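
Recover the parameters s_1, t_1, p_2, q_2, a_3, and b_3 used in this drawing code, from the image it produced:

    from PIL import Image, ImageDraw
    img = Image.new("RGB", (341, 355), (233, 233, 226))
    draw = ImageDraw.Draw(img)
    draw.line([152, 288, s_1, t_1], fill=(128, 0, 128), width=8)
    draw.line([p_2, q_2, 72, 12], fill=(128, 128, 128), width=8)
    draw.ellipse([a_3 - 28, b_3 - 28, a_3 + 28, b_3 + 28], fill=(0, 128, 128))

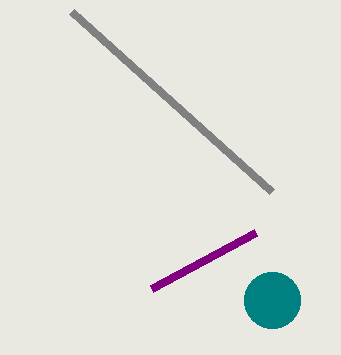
s_1 = 256, t_1 = 232, p_2 = 272, q_2 = 192, a_3 = 272, b_3 = 300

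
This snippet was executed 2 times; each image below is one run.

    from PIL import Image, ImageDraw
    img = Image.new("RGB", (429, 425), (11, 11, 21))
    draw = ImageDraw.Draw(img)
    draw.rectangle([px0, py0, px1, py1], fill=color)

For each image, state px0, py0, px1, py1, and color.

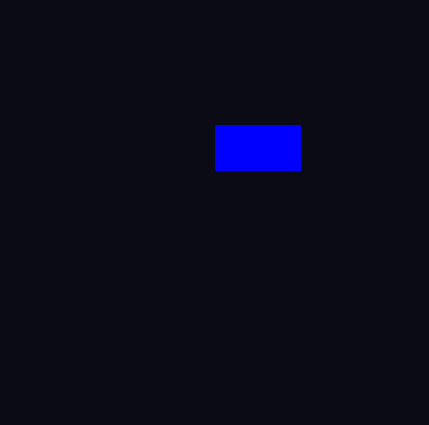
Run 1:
px0 = 215, py0 = 125, px1 = 300, py1 = 170, color = 'blue'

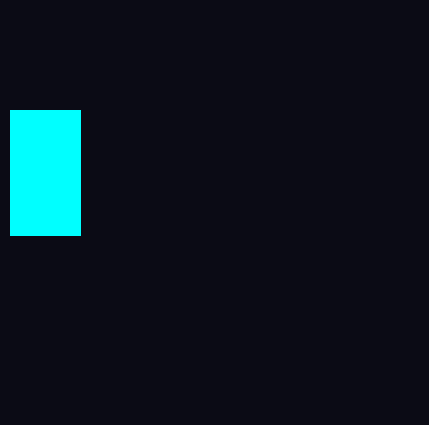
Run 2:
px0 = 10
py0 = 110
px1 = 80
py1 = 235
color = 'cyan'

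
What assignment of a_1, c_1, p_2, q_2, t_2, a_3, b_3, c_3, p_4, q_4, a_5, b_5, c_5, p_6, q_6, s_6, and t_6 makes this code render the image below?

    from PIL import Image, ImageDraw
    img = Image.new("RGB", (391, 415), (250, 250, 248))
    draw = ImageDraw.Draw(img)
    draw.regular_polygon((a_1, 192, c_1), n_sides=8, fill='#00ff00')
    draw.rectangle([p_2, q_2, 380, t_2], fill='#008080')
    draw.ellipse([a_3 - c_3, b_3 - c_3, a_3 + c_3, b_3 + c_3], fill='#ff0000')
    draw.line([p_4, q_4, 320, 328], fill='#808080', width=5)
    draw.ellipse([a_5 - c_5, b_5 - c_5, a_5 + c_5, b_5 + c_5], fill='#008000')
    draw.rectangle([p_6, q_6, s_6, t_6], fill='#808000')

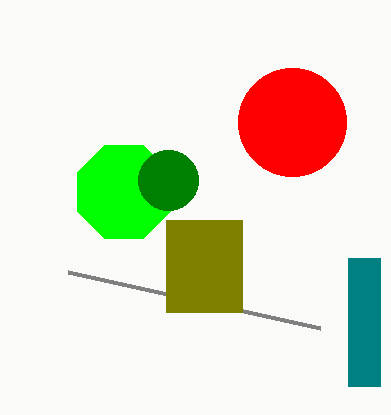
a_1 = 124
c_1 = 50
p_2 = 348
q_2 = 258
t_2 = 386
a_3 = 292
b_3 = 122
c_3 = 54
p_4 = 68
q_4 = 272
a_5 = 168
b_5 = 180
c_5 = 30
p_6 = 166
q_6 = 220
s_6 = 242
t_6 = 312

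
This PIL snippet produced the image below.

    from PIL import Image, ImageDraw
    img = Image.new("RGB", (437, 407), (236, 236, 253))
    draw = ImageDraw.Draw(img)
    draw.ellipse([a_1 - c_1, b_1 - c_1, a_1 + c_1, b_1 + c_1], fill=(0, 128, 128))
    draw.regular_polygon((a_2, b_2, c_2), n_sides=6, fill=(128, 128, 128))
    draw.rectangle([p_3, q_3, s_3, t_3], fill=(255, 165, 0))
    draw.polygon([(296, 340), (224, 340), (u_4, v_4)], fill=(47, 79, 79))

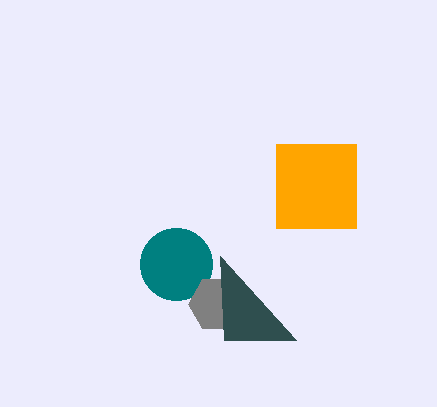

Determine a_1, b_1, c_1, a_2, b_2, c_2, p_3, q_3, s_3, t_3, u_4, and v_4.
a_1 = 176
b_1 = 264
c_1 = 36
a_2 = 216
b_2 = 304
c_2 = 28
p_3 = 276
q_3 = 144
s_3 = 356
t_3 = 228
u_4 = 220
v_4 = 256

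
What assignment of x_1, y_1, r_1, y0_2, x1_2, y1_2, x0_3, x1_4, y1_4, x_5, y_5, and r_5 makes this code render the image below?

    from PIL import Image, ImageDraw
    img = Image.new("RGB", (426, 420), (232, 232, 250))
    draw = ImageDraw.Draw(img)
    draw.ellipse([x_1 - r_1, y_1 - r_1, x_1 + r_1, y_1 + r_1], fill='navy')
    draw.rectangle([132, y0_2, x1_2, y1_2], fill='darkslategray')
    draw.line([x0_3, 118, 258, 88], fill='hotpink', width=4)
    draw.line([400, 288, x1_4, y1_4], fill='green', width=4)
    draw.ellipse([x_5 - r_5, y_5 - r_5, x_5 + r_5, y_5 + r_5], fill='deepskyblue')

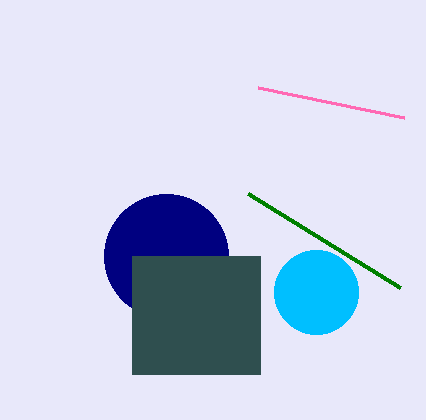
x_1 = 166
y_1 = 256
r_1 = 62
y0_2 = 256
x1_2 = 260
y1_2 = 374
x0_3 = 404
x1_4 = 248
y1_4 = 194
x_5 = 316
y_5 = 292
r_5 = 42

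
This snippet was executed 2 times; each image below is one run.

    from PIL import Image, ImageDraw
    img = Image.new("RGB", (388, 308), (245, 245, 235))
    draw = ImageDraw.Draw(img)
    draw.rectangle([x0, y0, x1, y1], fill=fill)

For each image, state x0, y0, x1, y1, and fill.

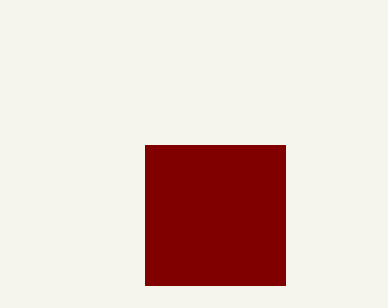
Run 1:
x0 = 145, y0 = 145, x1 = 285, y1 = 285, fill = 'maroon'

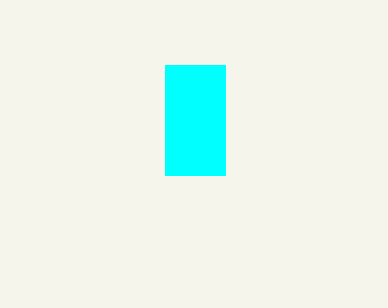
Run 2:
x0 = 165
y0 = 65
x1 = 225
y1 = 175
fill = 'cyan'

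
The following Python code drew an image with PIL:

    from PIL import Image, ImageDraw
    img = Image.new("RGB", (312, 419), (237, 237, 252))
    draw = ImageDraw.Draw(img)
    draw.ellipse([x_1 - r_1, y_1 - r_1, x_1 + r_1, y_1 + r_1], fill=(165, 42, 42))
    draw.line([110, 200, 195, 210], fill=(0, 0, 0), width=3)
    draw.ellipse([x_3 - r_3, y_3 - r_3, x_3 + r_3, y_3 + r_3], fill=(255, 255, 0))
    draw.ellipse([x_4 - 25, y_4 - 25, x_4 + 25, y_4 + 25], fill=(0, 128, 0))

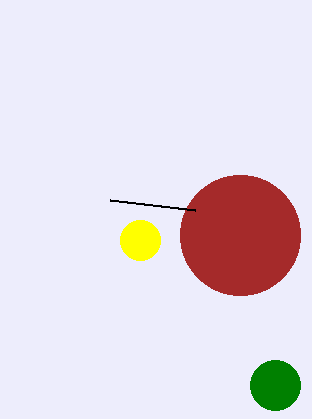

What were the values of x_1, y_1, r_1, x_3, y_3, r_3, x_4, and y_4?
x_1 = 240; y_1 = 235; r_1 = 60; x_3 = 140; y_3 = 240; r_3 = 20; x_4 = 275; y_4 = 385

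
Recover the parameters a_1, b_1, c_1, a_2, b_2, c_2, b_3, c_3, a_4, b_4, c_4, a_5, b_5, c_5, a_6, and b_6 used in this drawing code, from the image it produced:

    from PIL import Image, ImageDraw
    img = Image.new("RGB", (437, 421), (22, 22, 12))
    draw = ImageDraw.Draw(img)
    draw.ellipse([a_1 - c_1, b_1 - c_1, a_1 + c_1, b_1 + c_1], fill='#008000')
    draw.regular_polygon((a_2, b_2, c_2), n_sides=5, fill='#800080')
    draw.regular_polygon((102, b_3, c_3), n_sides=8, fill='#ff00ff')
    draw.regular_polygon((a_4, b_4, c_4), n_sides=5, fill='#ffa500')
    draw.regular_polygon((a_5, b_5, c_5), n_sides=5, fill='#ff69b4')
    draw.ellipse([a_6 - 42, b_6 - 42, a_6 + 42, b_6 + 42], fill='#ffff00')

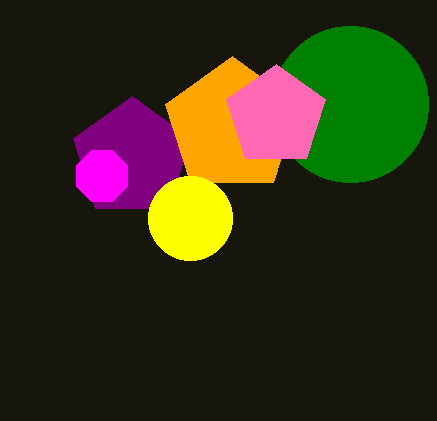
a_1 = 350; b_1 = 104; c_1 = 78; a_2 = 132; b_2 = 158; c_2 = 62; b_3 = 176; c_3 = 28; a_4 = 232; b_4 = 126; c_4 = 70; a_5 = 276; b_5 = 116; c_5 = 52; a_6 = 190; b_6 = 218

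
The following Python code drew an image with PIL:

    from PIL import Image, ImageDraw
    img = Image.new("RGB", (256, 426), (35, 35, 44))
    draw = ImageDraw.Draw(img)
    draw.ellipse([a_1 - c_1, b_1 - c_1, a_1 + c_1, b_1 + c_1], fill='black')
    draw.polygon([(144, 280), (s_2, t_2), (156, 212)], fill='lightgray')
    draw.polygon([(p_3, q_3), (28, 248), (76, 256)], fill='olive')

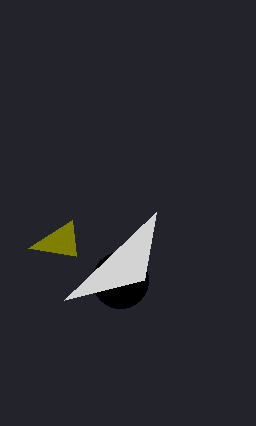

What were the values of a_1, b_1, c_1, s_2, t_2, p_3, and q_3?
a_1 = 120, b_1 = 280, c_1 = 28, s_2 = 64, t_2 = 300, p_3 = 72, q_3 = 220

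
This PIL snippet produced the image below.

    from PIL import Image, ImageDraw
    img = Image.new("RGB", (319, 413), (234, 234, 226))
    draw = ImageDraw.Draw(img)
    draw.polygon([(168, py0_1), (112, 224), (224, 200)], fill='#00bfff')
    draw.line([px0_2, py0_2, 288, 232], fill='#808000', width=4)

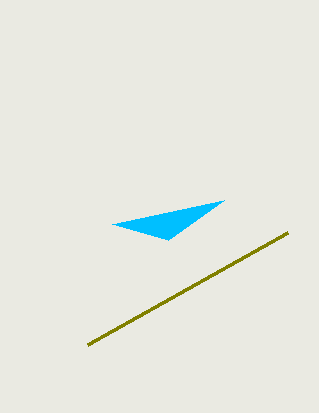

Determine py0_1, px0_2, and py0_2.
py0_1 = 240; px0_2 = 88; py0_2 = 344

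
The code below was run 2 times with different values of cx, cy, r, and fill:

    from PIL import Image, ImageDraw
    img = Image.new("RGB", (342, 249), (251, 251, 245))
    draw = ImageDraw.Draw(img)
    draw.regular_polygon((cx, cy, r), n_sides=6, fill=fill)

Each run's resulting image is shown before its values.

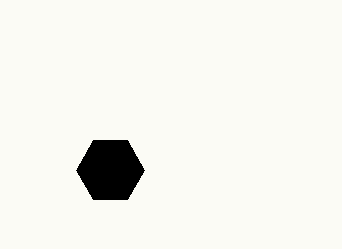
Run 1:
cx = 110; cy = 170; r = 34; fill = 'black'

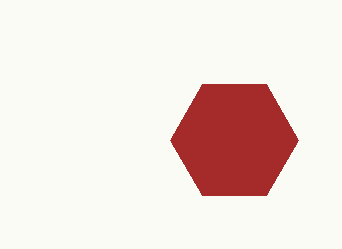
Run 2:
cx = 234; cy = 140; r = 64; fill = 'brown'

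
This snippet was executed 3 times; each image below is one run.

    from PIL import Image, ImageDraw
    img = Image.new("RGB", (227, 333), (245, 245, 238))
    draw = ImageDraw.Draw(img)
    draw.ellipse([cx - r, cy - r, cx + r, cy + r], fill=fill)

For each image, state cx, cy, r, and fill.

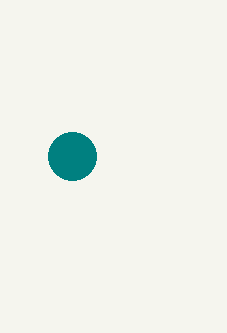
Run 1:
cx = 72
cy = 156
r = 24
fill = 'teal'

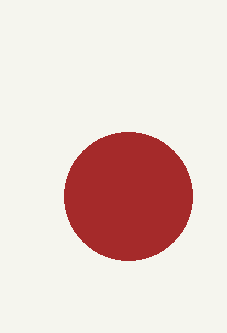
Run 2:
cx = 128, cy = 196, r = 64, fill = 'brown'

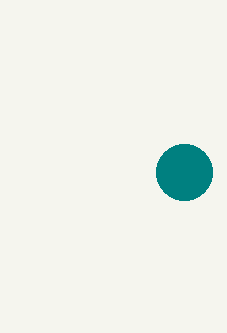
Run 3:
cx = 184
cy = 172
r = 28
fill = 'teal'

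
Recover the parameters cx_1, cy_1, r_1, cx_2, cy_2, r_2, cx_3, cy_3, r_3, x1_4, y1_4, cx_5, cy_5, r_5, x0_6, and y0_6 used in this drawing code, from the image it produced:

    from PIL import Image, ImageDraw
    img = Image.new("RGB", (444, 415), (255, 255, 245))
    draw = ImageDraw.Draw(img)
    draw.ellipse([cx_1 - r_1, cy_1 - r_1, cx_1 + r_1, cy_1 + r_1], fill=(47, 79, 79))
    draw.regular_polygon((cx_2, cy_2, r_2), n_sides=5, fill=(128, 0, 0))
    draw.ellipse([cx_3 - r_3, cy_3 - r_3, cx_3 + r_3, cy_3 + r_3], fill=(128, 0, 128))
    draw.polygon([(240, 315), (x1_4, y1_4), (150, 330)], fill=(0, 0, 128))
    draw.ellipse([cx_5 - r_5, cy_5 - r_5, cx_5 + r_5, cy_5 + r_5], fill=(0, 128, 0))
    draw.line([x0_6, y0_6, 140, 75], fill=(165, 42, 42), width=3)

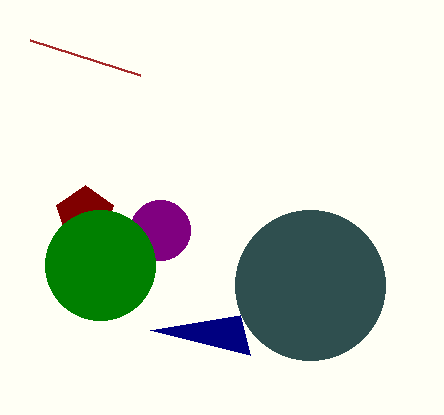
cx_1 = 310; cy_1 = 285; r_1 = 75; cx_2 = 85; cy_2 = 215; r_2 = 30; cx_3 = 160; cy_3 = 230; r_3 = 30; x1_4 = 250; y1_4 = 355; cx_5 = 100; cy_5 = 265; r_5 = 55; x0_6 = 30; y0_6 = 40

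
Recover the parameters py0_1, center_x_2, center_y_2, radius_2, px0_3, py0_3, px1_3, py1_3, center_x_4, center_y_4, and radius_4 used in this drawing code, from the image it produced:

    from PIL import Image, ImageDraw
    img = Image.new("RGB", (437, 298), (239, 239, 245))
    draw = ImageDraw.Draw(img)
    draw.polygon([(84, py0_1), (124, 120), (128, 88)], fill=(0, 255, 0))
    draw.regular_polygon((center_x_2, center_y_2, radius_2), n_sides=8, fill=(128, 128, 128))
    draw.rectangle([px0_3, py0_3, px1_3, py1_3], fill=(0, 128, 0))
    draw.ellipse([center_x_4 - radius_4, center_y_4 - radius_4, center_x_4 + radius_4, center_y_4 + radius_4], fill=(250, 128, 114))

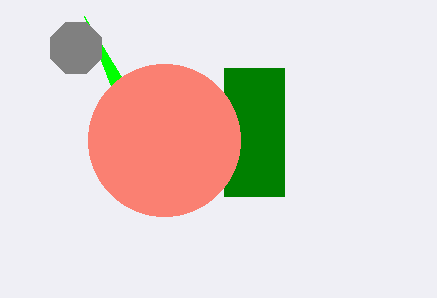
py0_1 = 16, center_x_2 = 76, center_y_2 = 48, radius_2 = 28, px0_3 = 224, py0_3 = 68, px1_3 = 284, py1_3 = 196, center_x_4 = 164, center_y_4 = 140, radius_4 = 76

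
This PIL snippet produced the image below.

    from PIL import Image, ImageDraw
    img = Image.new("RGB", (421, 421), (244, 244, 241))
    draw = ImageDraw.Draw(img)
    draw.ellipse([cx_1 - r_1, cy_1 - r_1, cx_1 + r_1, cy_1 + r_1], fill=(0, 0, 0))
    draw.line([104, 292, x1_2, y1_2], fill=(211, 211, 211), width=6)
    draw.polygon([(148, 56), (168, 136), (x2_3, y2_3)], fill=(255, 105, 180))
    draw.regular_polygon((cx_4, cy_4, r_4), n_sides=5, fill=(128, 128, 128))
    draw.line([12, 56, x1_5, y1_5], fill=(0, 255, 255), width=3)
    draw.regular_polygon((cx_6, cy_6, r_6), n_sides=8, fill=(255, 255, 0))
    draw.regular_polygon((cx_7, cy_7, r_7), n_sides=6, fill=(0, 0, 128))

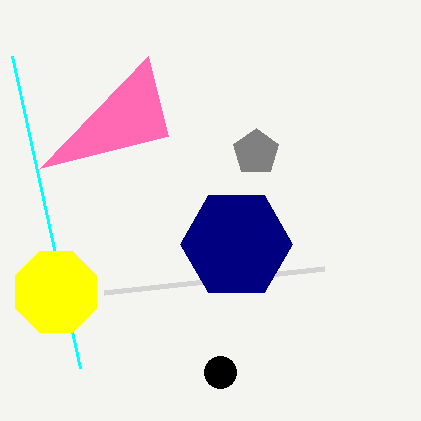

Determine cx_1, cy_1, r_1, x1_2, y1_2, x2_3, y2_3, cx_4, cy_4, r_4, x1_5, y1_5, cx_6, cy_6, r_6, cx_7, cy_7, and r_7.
cx_1 = 220; cy_1 = 372; r_1 = 16; x1_2 = 324; y1_2 = 268; x2_3 = 40; y2_3 = 168; cx_4 = 256; cy_4 = 152; r_4 = 24; x1_5 = 80; y1_5 = 368; cx_6 = 56; cy_6 = 292; r_6 = 44; cx_7 = 236; cy_7 = 244; r_7 = 56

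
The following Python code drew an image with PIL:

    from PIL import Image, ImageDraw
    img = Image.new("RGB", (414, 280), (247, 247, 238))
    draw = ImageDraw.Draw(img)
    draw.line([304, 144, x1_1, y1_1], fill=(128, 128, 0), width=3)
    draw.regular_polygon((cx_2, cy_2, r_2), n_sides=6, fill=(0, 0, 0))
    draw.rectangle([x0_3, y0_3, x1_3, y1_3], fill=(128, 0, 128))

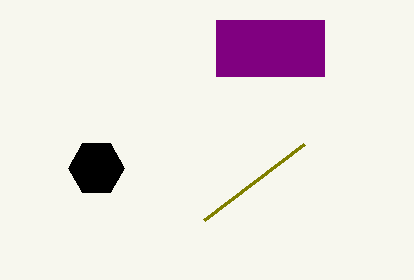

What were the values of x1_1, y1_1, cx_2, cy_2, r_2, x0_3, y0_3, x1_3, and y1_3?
x1_1 = 204, y1_1 = 220, cx_2 = 96, cy_2 = 168, r_2 = 28, x0_3 = 216, y0_3 = 20, x1_3 = 324, y1_3 = 76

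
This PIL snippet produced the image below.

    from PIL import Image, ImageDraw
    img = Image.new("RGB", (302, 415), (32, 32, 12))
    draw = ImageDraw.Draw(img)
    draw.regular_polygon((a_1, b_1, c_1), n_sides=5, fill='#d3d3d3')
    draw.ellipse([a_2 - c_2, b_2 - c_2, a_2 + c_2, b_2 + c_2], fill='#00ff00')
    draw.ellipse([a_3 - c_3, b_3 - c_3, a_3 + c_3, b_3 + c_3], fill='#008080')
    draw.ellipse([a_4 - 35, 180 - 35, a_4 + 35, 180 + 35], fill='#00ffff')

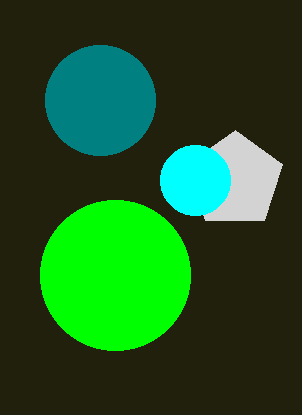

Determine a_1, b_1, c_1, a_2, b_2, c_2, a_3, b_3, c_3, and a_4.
a_1 = 235; b_1 = 180; c_1 = 50; a_2 = 115; b_2 = 275; c_2 = 75; a_3 = 100; b_3 = 100; c_3 = 55; a_4 = 195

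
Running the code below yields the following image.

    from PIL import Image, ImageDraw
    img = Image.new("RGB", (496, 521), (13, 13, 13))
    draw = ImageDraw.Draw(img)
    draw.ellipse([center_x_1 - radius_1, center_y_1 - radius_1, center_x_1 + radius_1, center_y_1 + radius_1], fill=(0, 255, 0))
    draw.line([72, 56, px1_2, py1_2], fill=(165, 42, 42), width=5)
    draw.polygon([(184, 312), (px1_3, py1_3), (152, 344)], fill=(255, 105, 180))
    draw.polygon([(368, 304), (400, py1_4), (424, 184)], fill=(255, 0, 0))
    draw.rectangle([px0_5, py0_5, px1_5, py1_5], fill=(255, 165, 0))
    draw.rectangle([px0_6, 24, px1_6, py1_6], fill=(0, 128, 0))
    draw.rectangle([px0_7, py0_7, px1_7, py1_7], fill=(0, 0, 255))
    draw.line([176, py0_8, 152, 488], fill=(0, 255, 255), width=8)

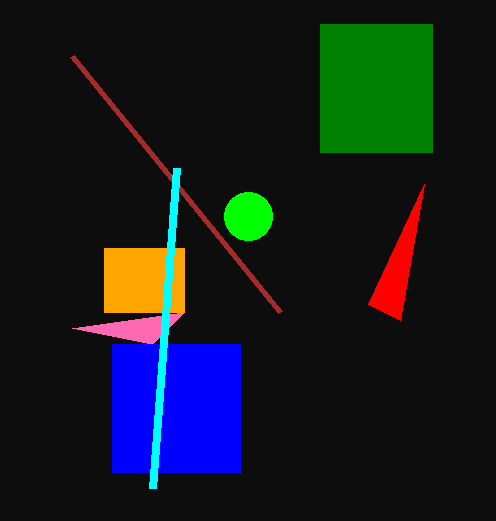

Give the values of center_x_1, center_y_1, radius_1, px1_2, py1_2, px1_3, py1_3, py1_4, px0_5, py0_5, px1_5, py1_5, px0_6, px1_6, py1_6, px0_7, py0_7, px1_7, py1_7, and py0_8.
center_x_1 = 248, center_y_1 = 216, radius_1 = 24, px1_2 = 280, py1_2 = 312, px1_3 = 72, py1_3 = 328, py1_4 = 320, px0_5 = 104, py0_5 = 248, px1_5 = 184, py1_5 = 312, px0_6 = 320, px1_6 = 432, py1_6 = 152, px0_7 = 112, py0_7 = 344, px1_7 = 240, py1_7 = 472, py0_8 = 168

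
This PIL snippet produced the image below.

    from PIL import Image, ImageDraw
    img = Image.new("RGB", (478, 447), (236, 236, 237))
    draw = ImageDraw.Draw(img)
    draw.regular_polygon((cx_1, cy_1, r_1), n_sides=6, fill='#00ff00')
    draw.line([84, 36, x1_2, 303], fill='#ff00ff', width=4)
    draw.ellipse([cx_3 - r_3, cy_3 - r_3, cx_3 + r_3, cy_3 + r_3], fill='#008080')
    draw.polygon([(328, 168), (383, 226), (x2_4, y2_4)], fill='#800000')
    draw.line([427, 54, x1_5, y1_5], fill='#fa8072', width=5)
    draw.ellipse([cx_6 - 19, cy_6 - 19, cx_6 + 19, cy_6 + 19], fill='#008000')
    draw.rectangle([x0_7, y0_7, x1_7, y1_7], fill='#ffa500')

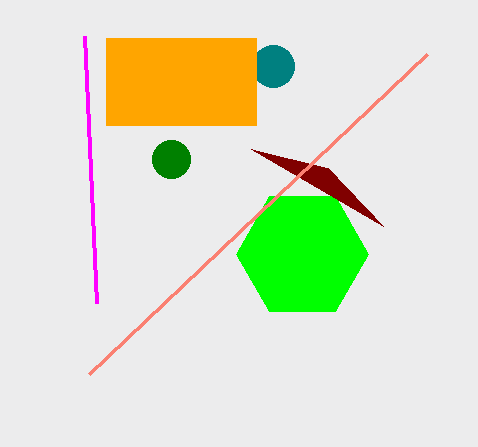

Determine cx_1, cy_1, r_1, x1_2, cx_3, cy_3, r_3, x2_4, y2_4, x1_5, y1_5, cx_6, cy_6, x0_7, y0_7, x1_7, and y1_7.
cx_1 = 302
cy_1 = 254
r_1 = 66
x1_2 = 96
cx_3 = 273
cy_3 = 66
r_3 = 21
x2_4 = 251
y2_4 = 149
x1_5 = 89
y1_5 = 374
cx_6 = 171
cy_6 = 159
x0_7 = 106
y0_7 = 38
x1_7 = 256
y1_7 = 125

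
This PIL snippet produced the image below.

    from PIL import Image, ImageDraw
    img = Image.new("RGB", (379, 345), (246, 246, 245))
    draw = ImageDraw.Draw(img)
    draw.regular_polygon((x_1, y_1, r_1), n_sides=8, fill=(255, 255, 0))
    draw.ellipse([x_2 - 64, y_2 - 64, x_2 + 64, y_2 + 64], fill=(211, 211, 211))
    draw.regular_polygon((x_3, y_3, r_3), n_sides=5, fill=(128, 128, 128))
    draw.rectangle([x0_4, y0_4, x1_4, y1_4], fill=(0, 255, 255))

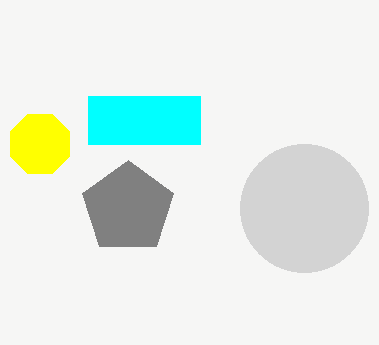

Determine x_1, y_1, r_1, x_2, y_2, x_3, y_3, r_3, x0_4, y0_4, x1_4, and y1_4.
x_1 = 40, y_1 = 144, r_1 = 32, x_2 = 304, y_2 = 208, x_3 = 128, y_3 = 208, r_3 = 48, x0_4 = 88, y0_4 = 96, x1_4 = 200, y1_4 = 144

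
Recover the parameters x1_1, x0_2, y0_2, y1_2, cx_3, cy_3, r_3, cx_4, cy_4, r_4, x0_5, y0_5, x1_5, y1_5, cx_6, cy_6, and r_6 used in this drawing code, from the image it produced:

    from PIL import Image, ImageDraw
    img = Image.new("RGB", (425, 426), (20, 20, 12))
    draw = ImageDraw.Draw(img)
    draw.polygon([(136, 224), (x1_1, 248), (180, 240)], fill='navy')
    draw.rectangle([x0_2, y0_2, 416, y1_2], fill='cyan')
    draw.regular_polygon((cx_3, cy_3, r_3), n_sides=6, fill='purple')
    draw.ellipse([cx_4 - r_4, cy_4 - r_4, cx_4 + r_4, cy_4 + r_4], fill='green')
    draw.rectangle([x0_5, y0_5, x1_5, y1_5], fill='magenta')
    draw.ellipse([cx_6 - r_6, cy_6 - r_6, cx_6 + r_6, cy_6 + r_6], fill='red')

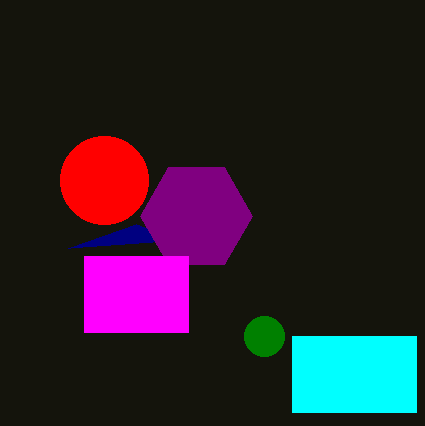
x1_1 = 68
x0_2 = 292
y0_2 = 336
y1_2 = 412
cx_3 = 196
cy_3 = 216
r_3 = 56
cx_4 = 264
cy_4 = 336
r_4 = 20
x0_5 = 84
y0_5 = 256
x1_5 = 188
y1_5 = 332
cx_6 = 104
cy_6 = 180
r_6 = 44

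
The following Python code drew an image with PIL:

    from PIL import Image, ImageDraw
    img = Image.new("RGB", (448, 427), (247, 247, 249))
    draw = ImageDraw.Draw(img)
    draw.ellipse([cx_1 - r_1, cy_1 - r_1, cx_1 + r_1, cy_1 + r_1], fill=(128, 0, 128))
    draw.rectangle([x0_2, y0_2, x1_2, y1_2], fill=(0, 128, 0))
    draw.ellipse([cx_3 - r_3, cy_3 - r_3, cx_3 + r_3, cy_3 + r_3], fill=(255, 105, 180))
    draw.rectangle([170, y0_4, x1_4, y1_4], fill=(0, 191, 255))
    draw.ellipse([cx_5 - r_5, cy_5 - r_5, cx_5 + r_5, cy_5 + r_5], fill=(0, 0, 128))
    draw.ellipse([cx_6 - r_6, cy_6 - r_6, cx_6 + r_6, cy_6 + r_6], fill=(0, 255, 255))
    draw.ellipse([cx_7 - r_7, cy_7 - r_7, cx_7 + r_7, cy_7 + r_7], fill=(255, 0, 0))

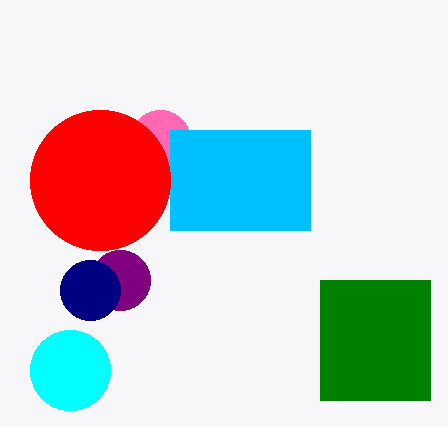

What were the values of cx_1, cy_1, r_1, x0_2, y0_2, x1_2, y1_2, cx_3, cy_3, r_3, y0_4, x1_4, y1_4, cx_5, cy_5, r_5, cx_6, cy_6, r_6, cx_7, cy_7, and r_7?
cx_1 = 120
cy_1 = 280
r_1 = 30
x0_2 = 320
y0_2 = 280
x1_2 = 430
y1_2 = 400
cx_3 = 160
cy_3 = 140
r_3 = 30
y0_4 = 130
x1_4 = 310
y1_4 = 230
cx_5 = 90
cy_5 = 290
r_5 = 30
cx_6 = 70
cy_6 = 370
r_6 = 40
cx_7 = 100
cy_7 = 180
r_7 = 70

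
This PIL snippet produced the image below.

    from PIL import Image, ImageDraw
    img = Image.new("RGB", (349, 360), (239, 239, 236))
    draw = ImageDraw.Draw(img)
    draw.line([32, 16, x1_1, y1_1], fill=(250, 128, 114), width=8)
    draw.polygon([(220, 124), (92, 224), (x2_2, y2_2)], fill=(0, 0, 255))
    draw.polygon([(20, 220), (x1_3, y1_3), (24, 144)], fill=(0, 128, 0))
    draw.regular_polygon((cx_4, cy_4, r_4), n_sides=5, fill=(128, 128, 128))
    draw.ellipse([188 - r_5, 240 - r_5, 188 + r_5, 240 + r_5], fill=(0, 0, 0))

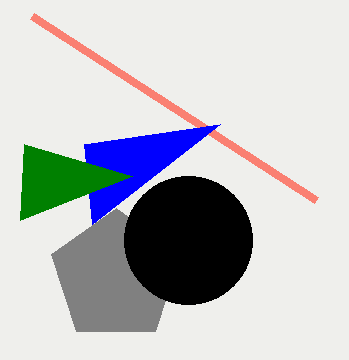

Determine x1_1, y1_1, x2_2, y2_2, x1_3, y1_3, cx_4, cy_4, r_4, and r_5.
x1_1 = 316
y1_1 = 200
x2_2 = 84
y2_2 = 144
x1_3 = 132
y1_3 = 176
cx_4 = 116
cy_4 = 276
r_4 = 68
r_5 = 64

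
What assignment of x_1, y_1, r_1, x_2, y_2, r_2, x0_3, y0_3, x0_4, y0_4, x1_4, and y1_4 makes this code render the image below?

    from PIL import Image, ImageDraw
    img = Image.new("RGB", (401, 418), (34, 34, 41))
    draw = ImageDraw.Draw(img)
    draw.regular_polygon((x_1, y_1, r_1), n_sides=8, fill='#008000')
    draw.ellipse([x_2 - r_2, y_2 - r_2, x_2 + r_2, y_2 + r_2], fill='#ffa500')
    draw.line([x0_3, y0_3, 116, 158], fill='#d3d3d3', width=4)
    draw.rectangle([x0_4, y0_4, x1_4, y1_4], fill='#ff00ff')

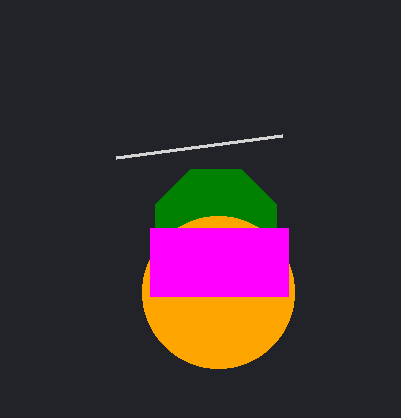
x_1 = 216; y_1 = 230; r_1 = 66; x_2 = 218; y_2 = 292; r_2 = 76; x0_3 = 282; y0_3 = 136; x0_4 = 150; y0_4 = 228; x1_4 = 288; y1_4 = 296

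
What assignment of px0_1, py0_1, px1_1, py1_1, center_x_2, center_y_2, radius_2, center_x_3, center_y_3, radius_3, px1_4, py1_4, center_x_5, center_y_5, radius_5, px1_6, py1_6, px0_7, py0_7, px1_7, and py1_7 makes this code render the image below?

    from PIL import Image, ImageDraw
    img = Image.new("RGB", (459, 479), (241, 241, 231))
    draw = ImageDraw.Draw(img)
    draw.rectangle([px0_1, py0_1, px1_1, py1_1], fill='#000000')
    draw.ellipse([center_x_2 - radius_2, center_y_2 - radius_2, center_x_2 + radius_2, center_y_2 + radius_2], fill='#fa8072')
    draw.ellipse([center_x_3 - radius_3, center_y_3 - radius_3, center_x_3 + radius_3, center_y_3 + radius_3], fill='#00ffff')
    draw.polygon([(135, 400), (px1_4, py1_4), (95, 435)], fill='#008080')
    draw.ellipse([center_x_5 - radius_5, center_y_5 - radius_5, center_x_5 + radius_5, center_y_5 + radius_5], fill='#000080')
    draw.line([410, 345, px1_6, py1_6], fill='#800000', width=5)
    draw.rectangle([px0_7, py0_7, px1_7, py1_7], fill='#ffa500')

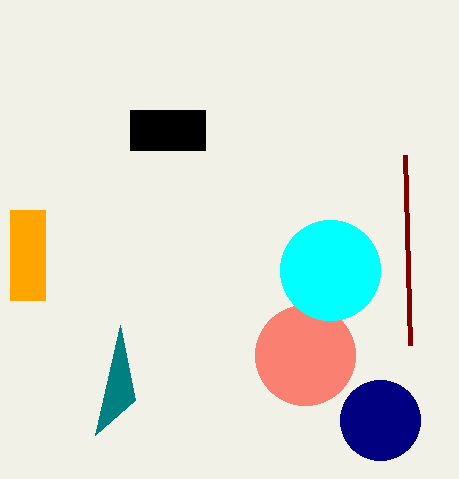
px0_1 = 130
py0_1 = 110
px1_1 = 205
py1_1 = 150
center_x_2 = 305
center_y_2 = 355
radius_2 = 50
center_x_3 = 330
center_y_3 = 270
radius_3 = 50
px1_4 = 120
py1_4 = 325
center_x_5 = 380
center_y_5 = 420
radius_5 = 40
px1_6 = 405
py1_6 = 155
px0_7 = 10
py0_7 = 210
px1_7 = 45
py1_7 = 300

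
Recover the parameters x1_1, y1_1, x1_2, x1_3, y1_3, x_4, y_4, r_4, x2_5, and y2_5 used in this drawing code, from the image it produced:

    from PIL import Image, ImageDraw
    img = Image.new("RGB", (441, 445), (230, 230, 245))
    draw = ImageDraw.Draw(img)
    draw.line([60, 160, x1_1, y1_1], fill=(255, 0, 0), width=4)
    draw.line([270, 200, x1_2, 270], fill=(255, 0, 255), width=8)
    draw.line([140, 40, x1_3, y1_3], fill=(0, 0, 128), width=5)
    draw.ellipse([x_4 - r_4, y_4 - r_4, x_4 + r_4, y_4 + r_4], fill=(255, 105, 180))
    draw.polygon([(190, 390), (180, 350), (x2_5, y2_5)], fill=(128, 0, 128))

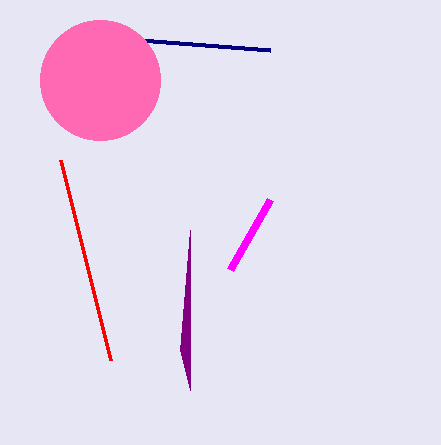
x1_1 = 110; y1_1 = 360; x1_2 = 230; x1_3 = 270; y1_3 = 50; x_4 = 100; y_4 = 80; r_4 = 60; x2_5 = 190; y2_5 = 230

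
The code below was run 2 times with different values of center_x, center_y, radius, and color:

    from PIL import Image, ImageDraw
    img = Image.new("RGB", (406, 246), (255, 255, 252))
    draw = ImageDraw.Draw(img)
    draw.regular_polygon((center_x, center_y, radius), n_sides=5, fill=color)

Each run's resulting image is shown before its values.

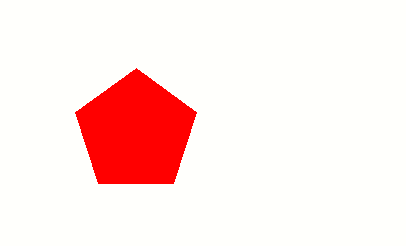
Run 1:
center_x = 136; center_y = 132; radius = 64; color = 'red'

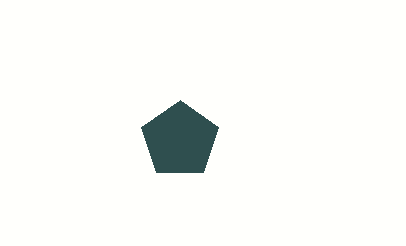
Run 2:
center_x = 180
center_y = 140
radius = 40
color = 'darkslategray'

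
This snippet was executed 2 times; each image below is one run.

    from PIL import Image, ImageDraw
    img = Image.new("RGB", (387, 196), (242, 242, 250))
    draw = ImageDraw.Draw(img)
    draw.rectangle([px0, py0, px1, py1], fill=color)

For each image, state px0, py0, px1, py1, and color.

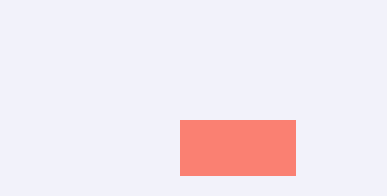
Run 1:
px0 = 180; py0 = 120; px1 = 295; py1 = 175; color = 'salmon'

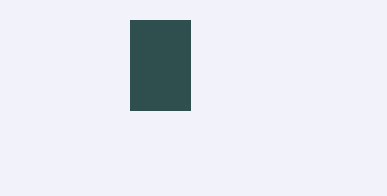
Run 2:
px0 = 130, py0 = 20, px1 = 190, py1 = 110, color = 'darkslategray'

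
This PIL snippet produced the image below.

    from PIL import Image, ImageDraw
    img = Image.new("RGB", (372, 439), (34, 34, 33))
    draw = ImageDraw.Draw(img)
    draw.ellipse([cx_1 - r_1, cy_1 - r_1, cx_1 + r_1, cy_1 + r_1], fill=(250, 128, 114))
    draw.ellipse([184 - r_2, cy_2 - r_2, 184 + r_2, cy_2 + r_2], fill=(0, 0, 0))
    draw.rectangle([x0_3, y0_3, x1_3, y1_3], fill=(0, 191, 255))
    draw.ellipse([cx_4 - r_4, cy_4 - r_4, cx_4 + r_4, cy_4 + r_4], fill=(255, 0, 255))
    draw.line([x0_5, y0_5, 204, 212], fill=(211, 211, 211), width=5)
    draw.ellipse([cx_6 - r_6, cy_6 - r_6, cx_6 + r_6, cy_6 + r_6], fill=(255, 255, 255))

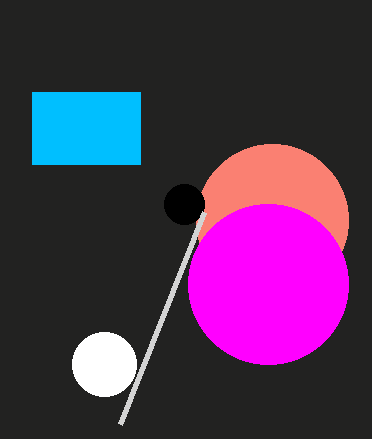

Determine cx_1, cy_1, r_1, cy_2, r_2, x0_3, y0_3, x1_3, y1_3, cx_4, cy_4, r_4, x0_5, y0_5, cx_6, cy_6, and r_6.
cx_1 = 272, cy_1 = 220, r_1 = 76, cy_2 = 204, r_2 = 20, x0_3 = 32, y0_3 = 92, x1_3 = 140, y1_3 = 164, cx_4 = 268, cy_4 = 284, r_4 = 80, x0_5 = 120, y0_5 = 424, cx_6 = 104, cy_6 = 364, r_6 = 32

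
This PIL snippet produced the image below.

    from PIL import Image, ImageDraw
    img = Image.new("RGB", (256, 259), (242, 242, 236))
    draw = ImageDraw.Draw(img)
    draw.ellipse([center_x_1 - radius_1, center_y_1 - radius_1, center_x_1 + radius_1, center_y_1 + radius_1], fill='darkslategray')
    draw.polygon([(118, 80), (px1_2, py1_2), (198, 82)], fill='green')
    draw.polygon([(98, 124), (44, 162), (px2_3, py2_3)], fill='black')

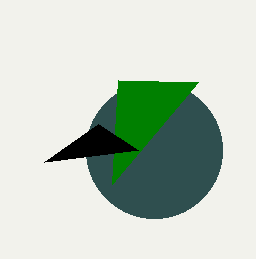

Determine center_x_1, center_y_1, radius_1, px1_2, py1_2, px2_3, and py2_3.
center_x_1 = 154; center_y_1 = 150; radius_1 = 68; px1_2 = 112; py1_2 = 184; px2_3 = 138; py2_3 = 150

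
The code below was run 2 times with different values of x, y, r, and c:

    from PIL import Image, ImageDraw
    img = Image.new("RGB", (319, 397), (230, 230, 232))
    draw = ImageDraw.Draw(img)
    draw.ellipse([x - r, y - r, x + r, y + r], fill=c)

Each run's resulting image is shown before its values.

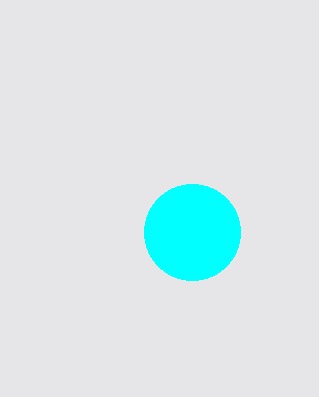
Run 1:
x = 192, y = 232, r = 48, c = 'cyan'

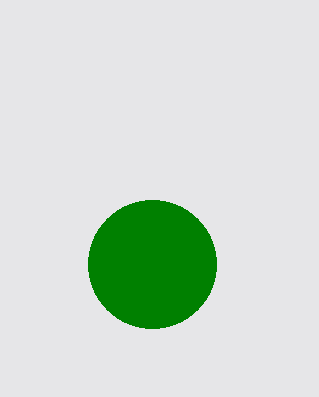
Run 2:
x = 152
y = 264
r = 64
c = 'green'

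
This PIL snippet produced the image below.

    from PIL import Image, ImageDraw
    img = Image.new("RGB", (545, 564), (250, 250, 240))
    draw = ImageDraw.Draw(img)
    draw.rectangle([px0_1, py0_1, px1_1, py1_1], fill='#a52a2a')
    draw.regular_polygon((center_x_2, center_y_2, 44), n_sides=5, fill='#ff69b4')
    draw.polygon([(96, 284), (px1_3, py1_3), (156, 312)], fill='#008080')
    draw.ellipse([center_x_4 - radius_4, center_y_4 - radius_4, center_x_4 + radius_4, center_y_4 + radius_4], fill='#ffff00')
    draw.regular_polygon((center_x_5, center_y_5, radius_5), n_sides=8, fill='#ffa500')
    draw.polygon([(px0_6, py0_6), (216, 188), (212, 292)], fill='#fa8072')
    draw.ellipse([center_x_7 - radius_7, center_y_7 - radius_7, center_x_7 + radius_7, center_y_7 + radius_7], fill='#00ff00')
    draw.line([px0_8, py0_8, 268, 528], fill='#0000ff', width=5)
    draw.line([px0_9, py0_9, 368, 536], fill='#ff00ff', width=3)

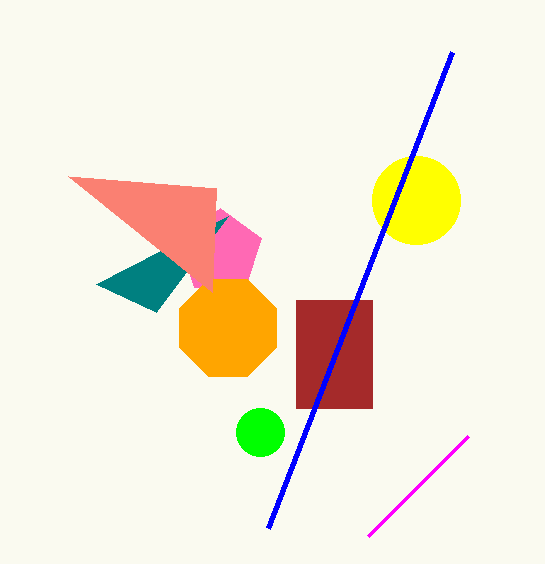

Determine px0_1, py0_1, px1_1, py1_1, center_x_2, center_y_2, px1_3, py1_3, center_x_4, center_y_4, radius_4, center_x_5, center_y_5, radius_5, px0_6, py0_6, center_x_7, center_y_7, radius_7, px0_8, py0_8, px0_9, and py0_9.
px0_1 = 296; py0_1 = 300; px1_1 = 372; py1_1 = 408; center_x_2 = 220; center_y_2 = 252; px1_3 = 228; py1_3 = 216; center_x_4 = 416; center_y_4 = 200; radius_4 = 44; center_x_5 = 228; center_y_5 = 328; radius_5 = 52; px0_6 = 68; py0_6 = 176; center_x_7 = 260; center_y_7 = 432; radius_7 = 24; px0_8 = 452; py0_8 = 52; px0_9 = 468; py0_9 = 436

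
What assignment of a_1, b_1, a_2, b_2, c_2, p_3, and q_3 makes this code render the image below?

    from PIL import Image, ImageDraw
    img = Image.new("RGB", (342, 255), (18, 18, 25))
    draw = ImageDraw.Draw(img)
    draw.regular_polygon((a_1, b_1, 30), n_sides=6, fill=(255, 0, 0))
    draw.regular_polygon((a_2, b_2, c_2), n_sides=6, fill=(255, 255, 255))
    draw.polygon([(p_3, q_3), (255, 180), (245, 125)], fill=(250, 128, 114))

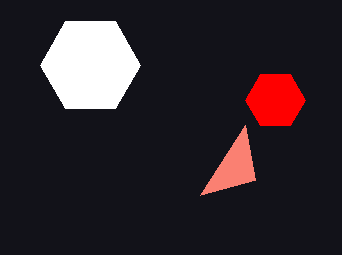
a_1 = 275; b_1 = 100; a_2 = 90; b_2 = 65; c_2 = 50; p_3 = 200; q_3 = 195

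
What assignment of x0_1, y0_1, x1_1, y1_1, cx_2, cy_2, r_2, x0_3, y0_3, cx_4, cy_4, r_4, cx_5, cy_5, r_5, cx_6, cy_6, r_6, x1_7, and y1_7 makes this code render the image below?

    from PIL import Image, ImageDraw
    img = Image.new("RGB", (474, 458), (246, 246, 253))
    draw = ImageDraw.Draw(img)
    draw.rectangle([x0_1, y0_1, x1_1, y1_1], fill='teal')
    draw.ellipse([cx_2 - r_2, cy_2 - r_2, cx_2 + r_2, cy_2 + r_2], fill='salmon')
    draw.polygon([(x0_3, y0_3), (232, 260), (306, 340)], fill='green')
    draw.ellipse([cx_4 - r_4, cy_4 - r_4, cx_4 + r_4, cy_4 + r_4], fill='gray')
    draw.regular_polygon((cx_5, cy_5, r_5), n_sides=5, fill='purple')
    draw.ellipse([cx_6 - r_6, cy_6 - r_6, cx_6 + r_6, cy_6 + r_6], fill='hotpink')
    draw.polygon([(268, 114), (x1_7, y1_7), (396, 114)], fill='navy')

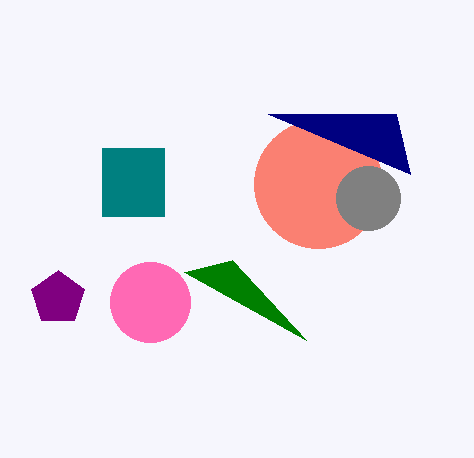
x0_1 = 102; y0_1 = 148; x1_1 = 164; y1_1 = 216; cx_2 = 318; cy_2 = 184; r_2 = 64; x0_3 = 184; y0_3 = 272; cx_4 = 368; cy_4 = 198; r_4 = 32; cx_5 = 58; cy_5 = 298; r_5 = 28; cx_6 = 150; cy_6 = 302; r_6 = 40; x1_7 = 410; y1_7 = 174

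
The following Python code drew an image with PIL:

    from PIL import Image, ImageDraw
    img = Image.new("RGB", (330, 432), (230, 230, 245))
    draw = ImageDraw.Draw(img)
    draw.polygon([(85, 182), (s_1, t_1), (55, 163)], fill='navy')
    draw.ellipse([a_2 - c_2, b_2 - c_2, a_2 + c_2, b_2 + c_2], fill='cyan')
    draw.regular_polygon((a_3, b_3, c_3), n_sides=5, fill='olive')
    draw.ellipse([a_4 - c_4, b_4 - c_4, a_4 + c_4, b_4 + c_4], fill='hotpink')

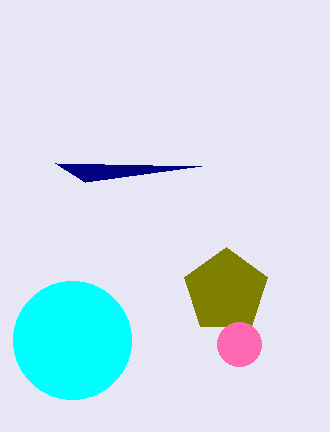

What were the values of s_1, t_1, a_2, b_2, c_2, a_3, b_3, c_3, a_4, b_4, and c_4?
s_1 = 201, t_1 = 166, a_2 = 72, b_2 = 340, c_2 = 59, a_3 = 226, b_3 = 291, c_3 = 44, a_4 = 239, b_4 = 344, c_4 = 22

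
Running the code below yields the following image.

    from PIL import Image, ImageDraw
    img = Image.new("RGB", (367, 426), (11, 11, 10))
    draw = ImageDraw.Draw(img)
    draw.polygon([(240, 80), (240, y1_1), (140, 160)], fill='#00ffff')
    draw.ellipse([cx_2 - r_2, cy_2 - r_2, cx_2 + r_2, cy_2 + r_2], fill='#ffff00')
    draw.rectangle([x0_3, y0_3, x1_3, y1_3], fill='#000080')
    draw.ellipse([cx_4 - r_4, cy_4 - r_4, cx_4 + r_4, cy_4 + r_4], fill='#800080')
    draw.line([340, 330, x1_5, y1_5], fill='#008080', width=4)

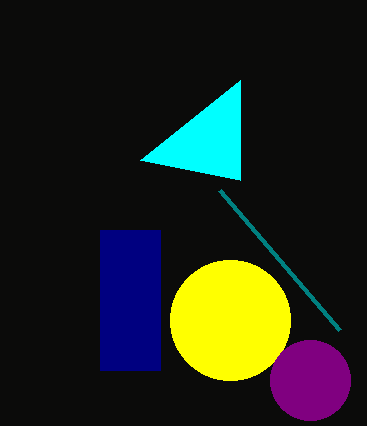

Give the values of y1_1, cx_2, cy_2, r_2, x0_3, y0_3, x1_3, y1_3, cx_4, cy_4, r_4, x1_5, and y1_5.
y1_1 = 180; cx_2 = 230; cy_2 = 320; r_2 = 60; x0_3 = 100; y0_3 = 230; x1_3 = 160; y1_3 = 370; cx_4 = 310; cy_4 = 380; r_4 = 40; x1_5 = 220; y1_5 = 190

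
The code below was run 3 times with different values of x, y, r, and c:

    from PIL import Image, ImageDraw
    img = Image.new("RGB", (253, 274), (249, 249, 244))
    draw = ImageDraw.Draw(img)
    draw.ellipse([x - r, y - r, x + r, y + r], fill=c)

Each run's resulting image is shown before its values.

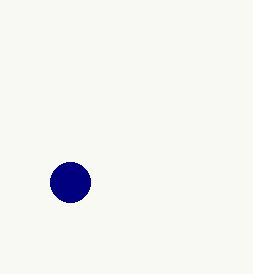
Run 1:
x = 70; y = 182; r = 20; c = 'navy'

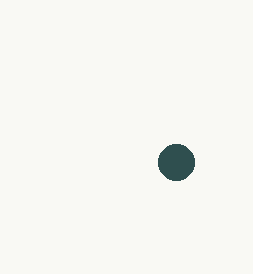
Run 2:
x = 176
y = 162
r = 18
c = 'darkslategray'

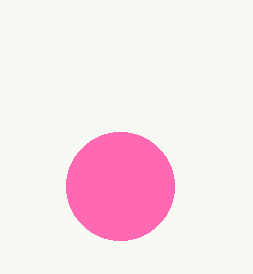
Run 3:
x = 120
y = 186
r = 54
c = 'hotpink'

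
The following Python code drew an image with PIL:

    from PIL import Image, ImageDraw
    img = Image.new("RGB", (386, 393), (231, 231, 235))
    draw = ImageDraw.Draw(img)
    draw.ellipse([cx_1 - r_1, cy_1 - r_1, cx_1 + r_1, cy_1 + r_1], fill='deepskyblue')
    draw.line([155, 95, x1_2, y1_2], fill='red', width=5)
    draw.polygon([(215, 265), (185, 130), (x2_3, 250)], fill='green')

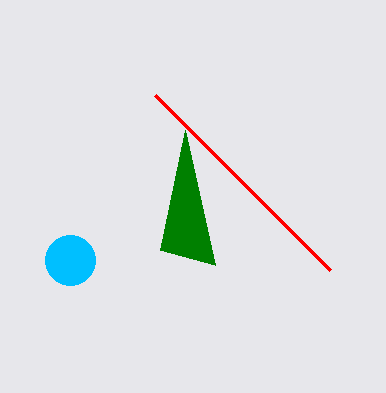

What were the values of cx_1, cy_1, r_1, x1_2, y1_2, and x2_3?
cx_1 = 70, cy_1 = 260, r_1 = 25, x1_2 = 330, y1_2 = 270, x2_3 = 160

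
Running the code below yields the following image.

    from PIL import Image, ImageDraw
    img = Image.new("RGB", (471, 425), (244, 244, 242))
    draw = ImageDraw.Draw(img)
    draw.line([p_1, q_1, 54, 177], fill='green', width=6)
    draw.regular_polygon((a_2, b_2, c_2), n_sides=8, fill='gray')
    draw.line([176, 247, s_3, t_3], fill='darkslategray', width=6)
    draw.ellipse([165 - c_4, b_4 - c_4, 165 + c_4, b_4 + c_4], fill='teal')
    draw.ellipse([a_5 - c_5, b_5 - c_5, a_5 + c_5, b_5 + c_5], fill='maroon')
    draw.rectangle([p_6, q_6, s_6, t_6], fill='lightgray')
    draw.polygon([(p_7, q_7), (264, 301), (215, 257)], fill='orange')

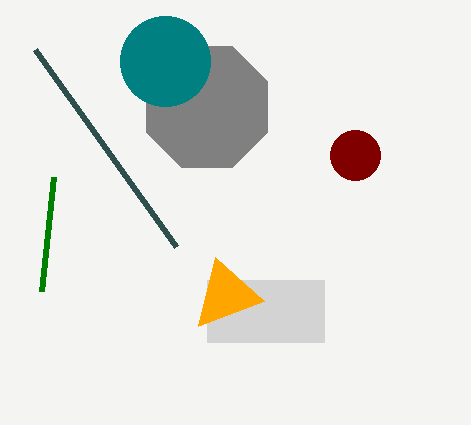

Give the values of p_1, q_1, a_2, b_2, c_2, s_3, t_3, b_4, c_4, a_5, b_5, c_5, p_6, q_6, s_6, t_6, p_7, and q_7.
p_1 = 42
q_1 = 291
a_2 = 207
b_2 = 107
c_2 = 66
s_3 = 35
t_3 = 50
b_4 = 61
c_4 = 45
a_5 = 355
b_5 = 155
c_5 = 25
p_6 = 207
q_6 = 280
s_6 = 324
t_6 = 342
p_7 = 198
q_7 = 326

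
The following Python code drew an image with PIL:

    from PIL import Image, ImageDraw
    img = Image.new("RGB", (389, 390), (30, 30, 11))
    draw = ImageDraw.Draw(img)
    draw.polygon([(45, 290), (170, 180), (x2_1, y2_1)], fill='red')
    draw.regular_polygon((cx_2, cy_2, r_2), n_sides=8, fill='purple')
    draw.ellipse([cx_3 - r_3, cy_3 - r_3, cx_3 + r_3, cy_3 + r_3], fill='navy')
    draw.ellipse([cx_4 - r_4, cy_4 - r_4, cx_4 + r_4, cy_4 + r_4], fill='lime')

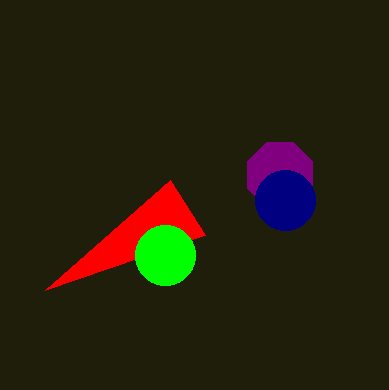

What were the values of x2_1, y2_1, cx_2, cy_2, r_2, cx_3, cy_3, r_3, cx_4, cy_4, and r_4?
x2_1 = 205, y2_1 = 235, cx_2 = 280, cy_2 = 175, r_2 = 35, cx_3 = 285, cy_3 = 200, r_3 = 30, cx_4 = 165, cy_4 = 255, r_4 = 30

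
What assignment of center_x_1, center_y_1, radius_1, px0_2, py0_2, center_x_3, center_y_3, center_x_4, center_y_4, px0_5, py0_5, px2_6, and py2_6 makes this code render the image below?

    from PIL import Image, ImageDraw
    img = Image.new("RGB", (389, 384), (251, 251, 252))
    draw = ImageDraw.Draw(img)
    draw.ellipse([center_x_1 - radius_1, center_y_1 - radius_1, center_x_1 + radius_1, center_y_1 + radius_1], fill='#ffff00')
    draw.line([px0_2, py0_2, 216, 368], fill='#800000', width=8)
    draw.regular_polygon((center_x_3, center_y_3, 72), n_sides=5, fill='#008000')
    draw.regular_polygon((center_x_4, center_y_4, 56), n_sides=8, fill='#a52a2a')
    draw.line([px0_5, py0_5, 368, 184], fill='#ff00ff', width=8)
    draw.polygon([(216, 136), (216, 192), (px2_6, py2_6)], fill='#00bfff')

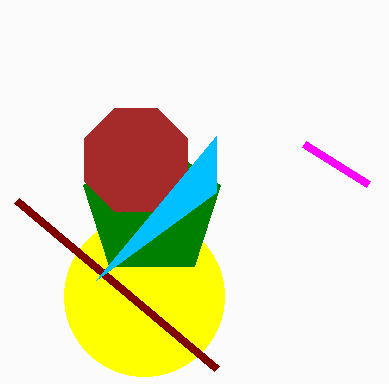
center_x_1 = 144, center_y_1 = 296, radius_1 = 80, px0_2 = 16, py0_2 = 200, center_x_3 = 152, center_y_3 = 208, center_x_4 = 136, center_y_4 = 160, px0_5 = 304, py0_5 = 144, px2_6 = 96, py2_6 = 280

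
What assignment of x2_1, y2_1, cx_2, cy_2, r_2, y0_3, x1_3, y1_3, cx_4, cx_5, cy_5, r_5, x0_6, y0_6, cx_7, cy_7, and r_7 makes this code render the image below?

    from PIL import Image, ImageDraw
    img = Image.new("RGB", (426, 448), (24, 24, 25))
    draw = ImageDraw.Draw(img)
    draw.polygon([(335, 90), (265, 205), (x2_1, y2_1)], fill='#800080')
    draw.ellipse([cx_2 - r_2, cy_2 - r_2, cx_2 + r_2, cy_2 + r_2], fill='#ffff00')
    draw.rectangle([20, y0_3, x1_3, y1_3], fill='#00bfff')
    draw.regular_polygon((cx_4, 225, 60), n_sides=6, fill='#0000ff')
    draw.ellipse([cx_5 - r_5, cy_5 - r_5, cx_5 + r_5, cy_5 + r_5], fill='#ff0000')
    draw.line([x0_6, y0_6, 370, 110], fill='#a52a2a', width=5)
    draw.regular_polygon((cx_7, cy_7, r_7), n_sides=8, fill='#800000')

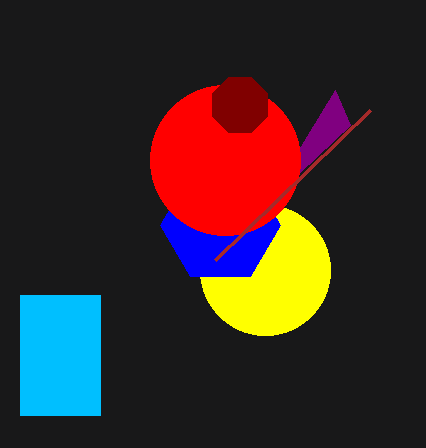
x2_1 = 350; y2_1 = 125; cx_2 = 265; cy_2 = 270; r_2 = 65; y0_3 = 295; x1_3 = 100; y1_3 = 415; cx_4 = 220; cx_5 = 225; cy_5 = 160; r_5 = 75; x0_6 = 215; y0_6 = 260; cx_7 = 240; cy_7 = 105; r_7 = 30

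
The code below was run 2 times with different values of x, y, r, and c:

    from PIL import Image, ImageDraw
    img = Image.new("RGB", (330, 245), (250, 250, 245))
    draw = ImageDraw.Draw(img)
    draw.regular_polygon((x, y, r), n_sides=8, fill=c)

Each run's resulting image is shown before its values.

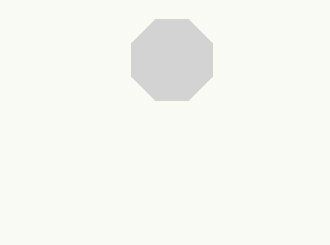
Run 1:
x = 172; y = 60; r = 44; c = 'lightgray'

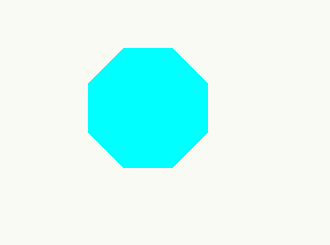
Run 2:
x = 148; y = 108; r = 64; c = 'cyan'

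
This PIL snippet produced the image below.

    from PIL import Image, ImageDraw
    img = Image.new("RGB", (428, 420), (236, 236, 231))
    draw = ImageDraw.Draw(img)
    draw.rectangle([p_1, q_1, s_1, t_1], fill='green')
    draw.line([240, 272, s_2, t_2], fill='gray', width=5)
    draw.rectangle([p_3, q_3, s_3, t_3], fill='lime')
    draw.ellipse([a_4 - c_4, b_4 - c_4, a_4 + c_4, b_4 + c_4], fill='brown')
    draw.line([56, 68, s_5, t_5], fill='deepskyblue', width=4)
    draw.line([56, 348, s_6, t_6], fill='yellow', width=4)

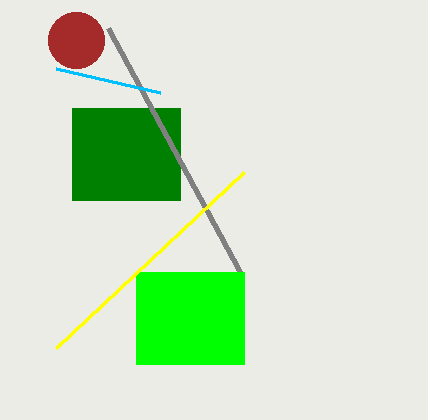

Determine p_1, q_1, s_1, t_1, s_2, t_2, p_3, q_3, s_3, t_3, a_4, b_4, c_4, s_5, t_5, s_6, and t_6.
p_1 = 72; q_1 = 108; s_1 = 180; t_1 = 200; s_2 = 108; t_2 = 28; p_3 = 136; q_3 = 272; s_3 = 244; t_3 = 364; a_4 = 76; b_4 = 40; c_4 = 28; s_5 = 160; t_5 = 92; s_6 = 244; t_6 = 172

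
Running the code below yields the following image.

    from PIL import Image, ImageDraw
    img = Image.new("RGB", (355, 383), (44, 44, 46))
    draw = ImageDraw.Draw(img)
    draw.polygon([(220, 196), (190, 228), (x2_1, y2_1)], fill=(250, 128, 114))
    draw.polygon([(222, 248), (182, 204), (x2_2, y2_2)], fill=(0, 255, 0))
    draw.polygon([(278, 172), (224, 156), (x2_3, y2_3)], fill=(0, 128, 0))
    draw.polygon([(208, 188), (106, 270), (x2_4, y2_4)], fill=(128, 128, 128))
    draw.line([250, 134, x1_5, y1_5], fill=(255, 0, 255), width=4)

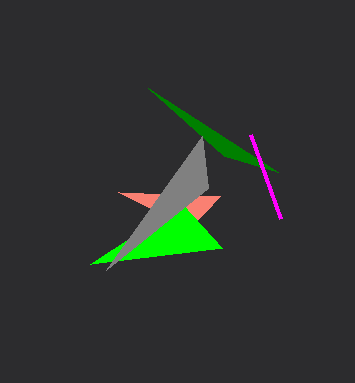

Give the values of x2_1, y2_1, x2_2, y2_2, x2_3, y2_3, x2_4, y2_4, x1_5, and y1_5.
x2_1 = 118; y2_1 = 192; x2_2 = 90; y2_2 = 264; x2_3 = 148; y2_3 = 88; x2_4 = 202; y2_4 = 136; x1_5 = 280; y1_5 = 218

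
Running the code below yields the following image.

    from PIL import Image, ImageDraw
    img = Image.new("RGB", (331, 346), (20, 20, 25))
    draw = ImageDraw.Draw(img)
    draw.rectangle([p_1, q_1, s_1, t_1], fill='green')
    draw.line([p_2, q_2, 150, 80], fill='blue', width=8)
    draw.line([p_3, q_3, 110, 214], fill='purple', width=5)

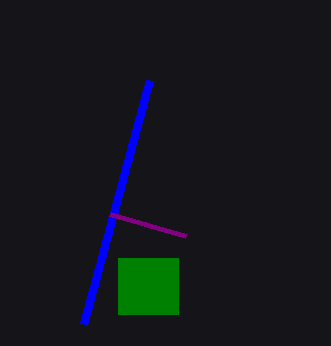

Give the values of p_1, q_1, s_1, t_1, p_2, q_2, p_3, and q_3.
p_1 = 118; q_1 = 258; s_1 = 178; t_1 = 314; p_2 = 84; q_2 = 324; p_3 = 186; q_3 = 236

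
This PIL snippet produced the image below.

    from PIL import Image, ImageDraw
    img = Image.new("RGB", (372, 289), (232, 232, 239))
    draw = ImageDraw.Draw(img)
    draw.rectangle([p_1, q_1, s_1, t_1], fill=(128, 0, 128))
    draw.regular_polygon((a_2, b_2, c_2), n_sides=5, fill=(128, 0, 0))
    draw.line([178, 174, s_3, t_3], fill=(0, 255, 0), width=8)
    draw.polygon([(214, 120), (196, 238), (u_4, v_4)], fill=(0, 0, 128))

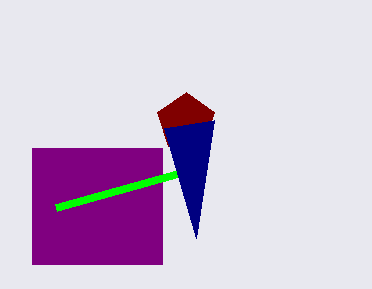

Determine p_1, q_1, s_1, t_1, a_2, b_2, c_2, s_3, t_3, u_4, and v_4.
p_1 = 32
q_1 = 148
s_1 = 162
t_1 = 264
a_2 = 186
b_2 = 122
c_2 = 30
s_3 = 56
t_3 = 208
u_4 = 164
v_4 = 128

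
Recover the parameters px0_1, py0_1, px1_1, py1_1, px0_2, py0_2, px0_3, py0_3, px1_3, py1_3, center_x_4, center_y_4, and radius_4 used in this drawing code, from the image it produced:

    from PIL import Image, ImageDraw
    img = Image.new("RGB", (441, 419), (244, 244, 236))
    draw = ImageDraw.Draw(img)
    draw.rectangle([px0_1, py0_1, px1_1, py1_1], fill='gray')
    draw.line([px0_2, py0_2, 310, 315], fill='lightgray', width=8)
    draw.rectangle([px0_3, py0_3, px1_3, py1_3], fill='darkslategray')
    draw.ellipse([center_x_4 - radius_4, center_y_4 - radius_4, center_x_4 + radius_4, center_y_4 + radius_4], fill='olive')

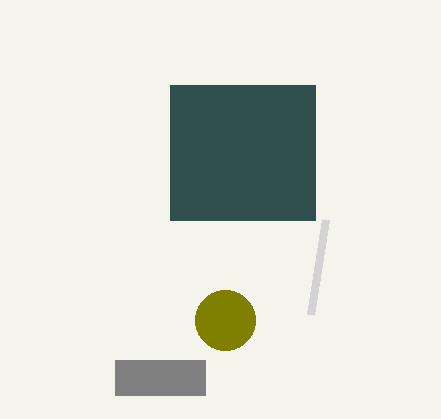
px0_1 = 115
py0_1 = 360
px1_1 = 205
py1_1 = 395
px0_2 = 325
py0_2 = 220
px0_3 = 170
py0_3 = 85
px1_3 = 315
py1_3 = 220
center_x_4 = 225
center_y_4 = 320
radius_4 = 30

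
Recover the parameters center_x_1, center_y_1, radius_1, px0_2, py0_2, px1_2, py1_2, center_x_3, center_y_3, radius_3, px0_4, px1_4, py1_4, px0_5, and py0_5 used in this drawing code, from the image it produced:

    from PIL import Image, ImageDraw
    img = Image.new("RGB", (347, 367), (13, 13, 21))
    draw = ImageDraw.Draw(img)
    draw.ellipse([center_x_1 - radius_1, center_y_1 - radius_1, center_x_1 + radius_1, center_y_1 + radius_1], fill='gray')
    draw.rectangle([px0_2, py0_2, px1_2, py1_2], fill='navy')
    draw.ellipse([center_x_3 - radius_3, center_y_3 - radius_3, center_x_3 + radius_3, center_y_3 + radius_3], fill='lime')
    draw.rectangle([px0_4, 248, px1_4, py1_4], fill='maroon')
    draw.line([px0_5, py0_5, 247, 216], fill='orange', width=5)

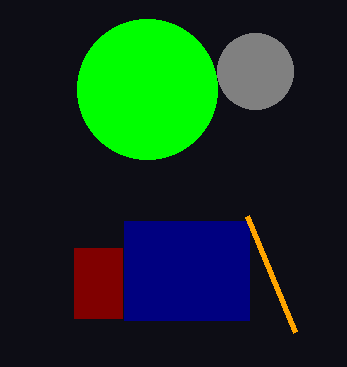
center_x_1 = 255; center_y_1 = 71; radius_1 = 38; px0_2 = 124; py0_2 = 221; px1_2 = 249; py1_2 = 320; center_x_3 = 147; center_y_3 = 89; radius_3 = 70; px0_4 = 74; px1_4 = 122; py1_4 = 318; px0_5 = 295; py0_5 = 332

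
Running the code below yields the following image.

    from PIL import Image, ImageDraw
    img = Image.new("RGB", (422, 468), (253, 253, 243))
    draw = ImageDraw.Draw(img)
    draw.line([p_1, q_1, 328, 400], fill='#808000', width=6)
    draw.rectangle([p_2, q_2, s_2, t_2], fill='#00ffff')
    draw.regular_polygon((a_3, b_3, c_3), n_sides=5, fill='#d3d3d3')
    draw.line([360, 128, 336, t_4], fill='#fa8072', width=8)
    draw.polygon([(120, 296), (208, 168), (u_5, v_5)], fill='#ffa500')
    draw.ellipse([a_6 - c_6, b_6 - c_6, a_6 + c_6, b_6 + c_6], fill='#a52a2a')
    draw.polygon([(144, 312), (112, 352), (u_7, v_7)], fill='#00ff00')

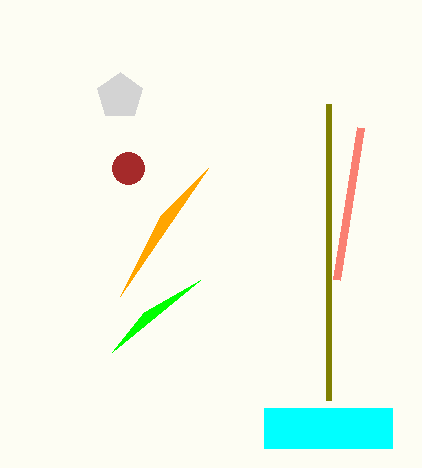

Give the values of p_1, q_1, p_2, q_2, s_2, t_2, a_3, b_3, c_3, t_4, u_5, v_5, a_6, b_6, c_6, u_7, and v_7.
p_1 = 328
q_1 = 104
p_2 = 264
q_2 = 408
s_2 = 392
t_2 = 448
a_3 = 120
b_3 = 96
c_3 = 24
t_4 = 280
u_5 = 160
v_5 = 216
a_6 = 128
b_6 = 168
c_6 = 16
u_7 = 200
v_7 = 280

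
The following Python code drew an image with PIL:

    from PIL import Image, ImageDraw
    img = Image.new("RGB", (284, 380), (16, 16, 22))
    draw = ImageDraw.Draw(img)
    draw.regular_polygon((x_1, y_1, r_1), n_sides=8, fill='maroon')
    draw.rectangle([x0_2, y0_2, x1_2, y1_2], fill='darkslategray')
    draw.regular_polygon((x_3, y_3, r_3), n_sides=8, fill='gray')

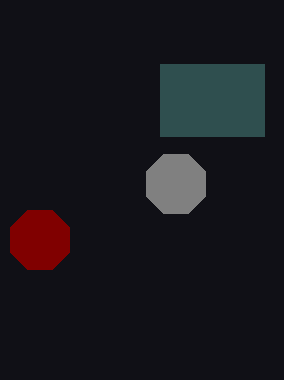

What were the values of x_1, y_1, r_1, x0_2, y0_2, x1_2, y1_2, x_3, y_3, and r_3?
x_1 = 40, y_1 = 240, r_1 = 32, x0_2 = 160, y0_2 = 64, x1_2 = 264, y1_2 = 136, x_3 = 176, y_3 = 184, r_3 = 32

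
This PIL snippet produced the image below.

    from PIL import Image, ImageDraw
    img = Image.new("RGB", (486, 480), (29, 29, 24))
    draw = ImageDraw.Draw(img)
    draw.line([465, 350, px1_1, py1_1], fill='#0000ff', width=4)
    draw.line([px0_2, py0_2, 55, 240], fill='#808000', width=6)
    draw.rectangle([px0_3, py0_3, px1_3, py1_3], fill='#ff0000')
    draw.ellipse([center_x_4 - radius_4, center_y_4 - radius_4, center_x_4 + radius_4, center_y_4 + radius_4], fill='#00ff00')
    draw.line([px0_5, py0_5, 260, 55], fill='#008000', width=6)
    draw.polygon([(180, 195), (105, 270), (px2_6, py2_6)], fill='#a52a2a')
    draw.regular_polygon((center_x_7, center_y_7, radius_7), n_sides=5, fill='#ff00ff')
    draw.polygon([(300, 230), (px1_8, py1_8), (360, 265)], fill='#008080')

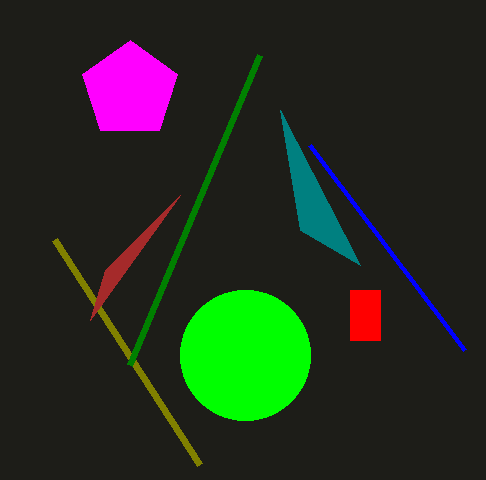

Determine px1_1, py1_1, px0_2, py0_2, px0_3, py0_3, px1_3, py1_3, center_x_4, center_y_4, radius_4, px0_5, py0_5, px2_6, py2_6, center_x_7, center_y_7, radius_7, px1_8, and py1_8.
px1_1 = 310; py1_1 = 145; px0_2 = 200; py0_2 = 465; px0_3 = 350; py0_3 = 290; px1_3 = 380; py1_3 = 340; center_x_4 = 245; center_y_4 = 355; radius_4 = 65; px0_5 = 130; py0_5 = 365; px2_6 = 90; py2_6 = 320; center_x_7 = 130; center_y_7 = 90; radius_7 = 50; px1_8 = 280; py1_8 = 110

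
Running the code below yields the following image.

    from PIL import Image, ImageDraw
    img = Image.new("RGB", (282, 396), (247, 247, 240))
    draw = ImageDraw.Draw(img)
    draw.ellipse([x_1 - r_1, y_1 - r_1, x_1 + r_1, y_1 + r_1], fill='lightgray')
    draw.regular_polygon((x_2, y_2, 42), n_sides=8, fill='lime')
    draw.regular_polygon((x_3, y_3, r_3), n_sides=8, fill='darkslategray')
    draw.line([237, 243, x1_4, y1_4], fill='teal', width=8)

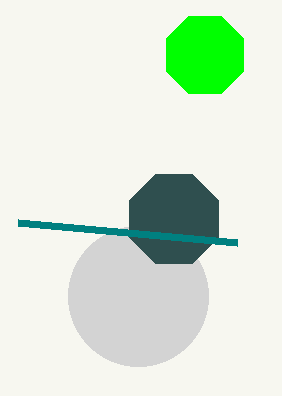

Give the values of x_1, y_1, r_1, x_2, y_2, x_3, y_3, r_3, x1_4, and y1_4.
x_1 = 138; y_1 = 296; r_1 = 70; x_2 = 205; y_2 = 55; x_3 = 174; y_3 = 219; r_3 = 48; x1_4 = 18; y1_4 = 223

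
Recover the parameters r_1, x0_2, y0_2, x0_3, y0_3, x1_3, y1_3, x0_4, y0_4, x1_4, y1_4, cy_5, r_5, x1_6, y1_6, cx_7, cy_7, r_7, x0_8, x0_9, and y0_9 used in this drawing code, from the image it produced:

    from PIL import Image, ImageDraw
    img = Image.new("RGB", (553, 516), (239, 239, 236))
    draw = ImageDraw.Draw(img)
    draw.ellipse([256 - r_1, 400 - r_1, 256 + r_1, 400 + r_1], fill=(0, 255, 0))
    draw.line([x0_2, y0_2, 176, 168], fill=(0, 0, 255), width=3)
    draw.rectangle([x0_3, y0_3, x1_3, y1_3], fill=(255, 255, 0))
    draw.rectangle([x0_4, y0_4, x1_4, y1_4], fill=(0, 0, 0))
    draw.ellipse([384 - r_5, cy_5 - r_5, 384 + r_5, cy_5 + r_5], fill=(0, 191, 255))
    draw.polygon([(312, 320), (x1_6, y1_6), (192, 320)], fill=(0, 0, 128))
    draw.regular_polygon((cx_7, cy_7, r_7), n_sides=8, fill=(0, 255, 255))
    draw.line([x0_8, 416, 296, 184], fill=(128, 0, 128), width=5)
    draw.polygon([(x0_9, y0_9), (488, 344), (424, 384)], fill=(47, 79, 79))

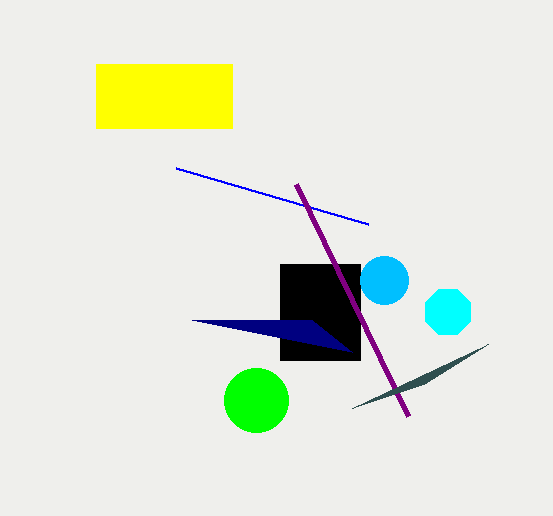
r_1 = 32
x0_2 = 368
y0_2 = 224
x0_3 = 96
y0_3 = 64
x1_3 = 232
y1_3 = 128
x0_4 = 280
y0_4 = 264
x1_4 = 360
y1_4 = 360
cy_5 = 280
r_5 = 24
x1_6 = 352
y1_6 = 352
cx_7 = 448
cy_7 = 312
r_7 = 24
x0_8 = 408
x0_9 = 352
y0_9 = 408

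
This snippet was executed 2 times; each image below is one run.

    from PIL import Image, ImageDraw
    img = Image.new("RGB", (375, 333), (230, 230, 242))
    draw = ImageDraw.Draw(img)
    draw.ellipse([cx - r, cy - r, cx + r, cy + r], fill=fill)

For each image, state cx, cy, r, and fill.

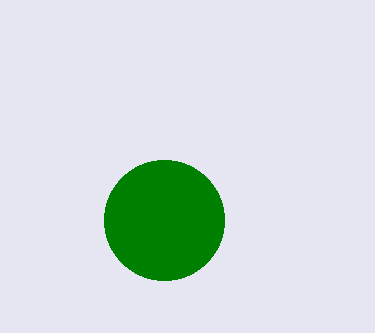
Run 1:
cx = 164, cy = 220, r = 60, fill = 'green'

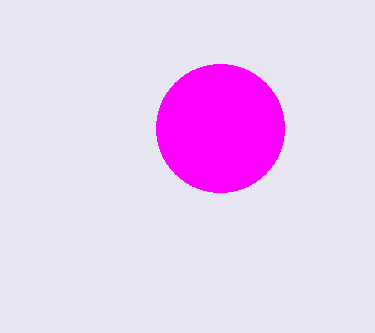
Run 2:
cx = 220
cy = 128
r = 64
fill = 'magenta'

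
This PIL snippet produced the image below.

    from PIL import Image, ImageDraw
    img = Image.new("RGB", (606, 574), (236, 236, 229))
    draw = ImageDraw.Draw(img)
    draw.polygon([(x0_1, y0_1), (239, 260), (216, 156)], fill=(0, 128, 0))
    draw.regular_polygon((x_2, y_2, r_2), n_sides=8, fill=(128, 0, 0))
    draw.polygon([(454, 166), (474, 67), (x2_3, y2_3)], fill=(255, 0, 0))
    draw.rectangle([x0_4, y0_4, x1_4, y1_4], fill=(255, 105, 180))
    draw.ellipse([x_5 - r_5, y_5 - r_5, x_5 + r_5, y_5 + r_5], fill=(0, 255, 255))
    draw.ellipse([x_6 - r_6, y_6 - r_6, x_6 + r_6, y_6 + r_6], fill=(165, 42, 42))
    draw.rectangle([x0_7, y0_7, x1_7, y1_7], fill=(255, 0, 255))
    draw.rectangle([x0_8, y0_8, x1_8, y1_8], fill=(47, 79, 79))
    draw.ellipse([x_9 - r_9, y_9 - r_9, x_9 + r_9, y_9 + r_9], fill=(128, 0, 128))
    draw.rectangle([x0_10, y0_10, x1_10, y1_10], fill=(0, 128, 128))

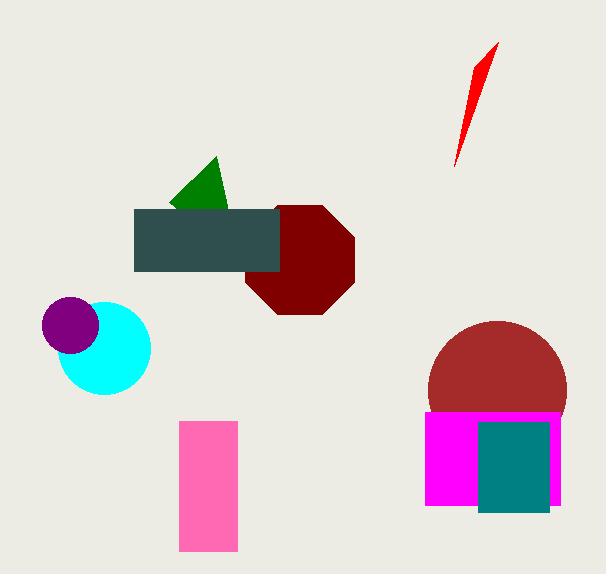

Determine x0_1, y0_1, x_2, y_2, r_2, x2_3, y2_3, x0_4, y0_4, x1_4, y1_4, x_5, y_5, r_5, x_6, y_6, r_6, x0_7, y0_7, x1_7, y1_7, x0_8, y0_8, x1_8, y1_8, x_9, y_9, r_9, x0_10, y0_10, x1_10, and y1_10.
x0_1 = 169, y0_1 = 202, x_2 = 300, y_2 = 260, r_2 = 59, x2_3 = 498, y2_3 = 42, x0_4 = 179, y0_4 = 421, x1_4 = 237, y1_4 = 551, x_5 = 104, y_5 = 348, r_5 = 46, x_6 = 497, y_6 = 390, r_6 = 69, x0_7 = 425, y0_7 = 412, x1_7 = 560, y1_7 = 505, x0_8 = 134, y0_8 = 209, x1_8 = 279, y1_8 = 271, x_9 = 70, y_9 = 325, r_9 = 28, x0_10 = 478, y0_10 = 422, x1_10 = 549, y1_10 = 512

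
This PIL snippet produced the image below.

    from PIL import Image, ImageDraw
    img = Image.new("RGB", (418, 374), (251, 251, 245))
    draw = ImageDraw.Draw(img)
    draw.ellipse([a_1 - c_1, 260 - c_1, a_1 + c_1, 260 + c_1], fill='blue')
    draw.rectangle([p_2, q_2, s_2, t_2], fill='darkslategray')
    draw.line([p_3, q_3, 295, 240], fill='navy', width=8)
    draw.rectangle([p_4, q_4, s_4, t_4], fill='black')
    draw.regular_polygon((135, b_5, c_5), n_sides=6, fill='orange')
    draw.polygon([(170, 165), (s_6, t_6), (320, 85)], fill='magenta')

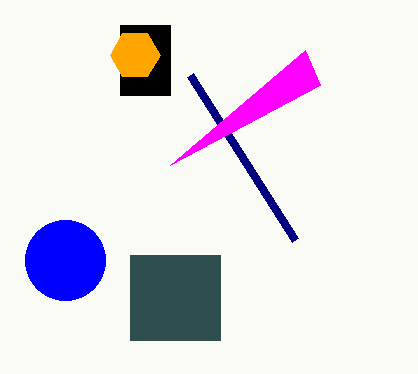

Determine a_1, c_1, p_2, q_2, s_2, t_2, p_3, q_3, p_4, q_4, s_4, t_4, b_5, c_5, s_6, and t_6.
a_1 = 65; c_1 = 40; p_2 = 130; q_2 = 255; s_2 = 220; t_2 = 340; p_3 = 190; q_3 = 75; p_4 = 120; q_4 = 25; s_4 = 170; t_4 = 95; b_5 = 55; c_5 = 25; s_6 = 305; t_6 = 50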